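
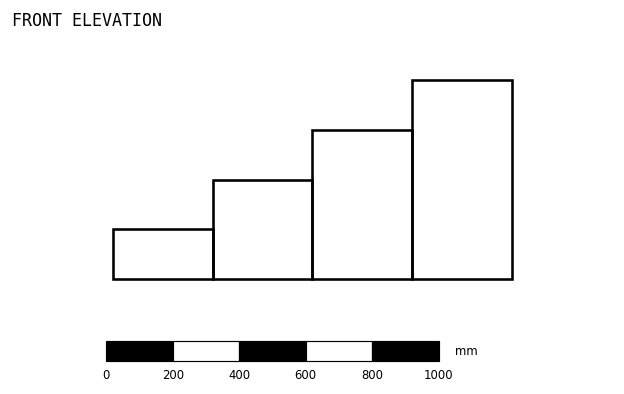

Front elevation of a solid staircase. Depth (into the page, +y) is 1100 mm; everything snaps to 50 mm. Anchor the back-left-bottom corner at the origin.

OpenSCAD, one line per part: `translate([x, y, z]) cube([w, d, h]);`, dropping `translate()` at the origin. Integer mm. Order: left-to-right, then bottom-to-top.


cube([300, 1100, 150]);
translate([300, 0, 0]) cube([300, 1100, 300]);
translate([600, 0, 0]) cube([300, 1100, 450]);
translate([900, 0, 0]) cube([300, 1100, 600]);


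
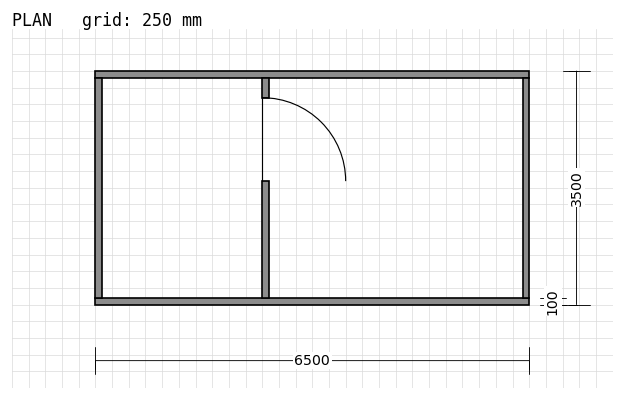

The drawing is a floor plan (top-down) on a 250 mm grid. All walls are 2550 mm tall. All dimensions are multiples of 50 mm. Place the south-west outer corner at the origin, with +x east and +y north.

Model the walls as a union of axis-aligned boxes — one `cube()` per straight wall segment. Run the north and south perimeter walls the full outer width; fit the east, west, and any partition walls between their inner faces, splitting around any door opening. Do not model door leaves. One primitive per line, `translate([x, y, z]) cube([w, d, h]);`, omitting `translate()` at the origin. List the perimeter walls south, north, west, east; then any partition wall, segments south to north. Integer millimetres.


cube([6500, 100, 2550]);
translate([0, 3400, 0]) cube([6500, 100, 2550]);
translate([0, 100, 0]) cube([100, 3300, 2550]);
translate([6400, 100, 0]) cube([100, 3300, 2550]);
translate([2500, 100, 0]) cube([100, 1750, 2550]);
translate([2500, 3100, 0]) cube([100, 300, 2550]);


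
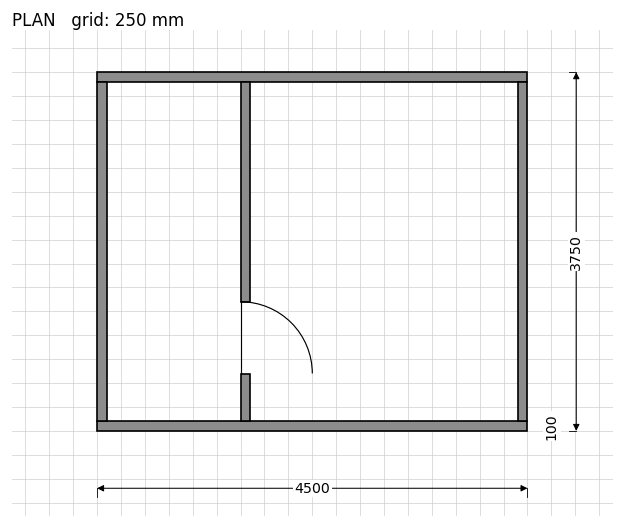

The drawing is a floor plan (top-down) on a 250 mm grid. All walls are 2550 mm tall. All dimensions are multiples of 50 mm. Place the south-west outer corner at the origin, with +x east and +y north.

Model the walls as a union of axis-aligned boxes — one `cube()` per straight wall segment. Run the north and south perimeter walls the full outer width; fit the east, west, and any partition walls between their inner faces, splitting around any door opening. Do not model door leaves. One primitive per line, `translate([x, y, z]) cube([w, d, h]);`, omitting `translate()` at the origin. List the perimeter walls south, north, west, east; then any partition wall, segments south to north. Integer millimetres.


cube([4500, 100, 2550]);
translate([0, 3650, 0]) cube([4500, 100, 2550]);
translate([0, 100, 0]) cube([100, 3550, 2550]);
translate([4400, 100, 0]) cube([100, 3550, 2550]);
translate([1500, 100, 0]) cube([100, 500, 2550]);
translate([1500, 1350, 0]) cube([100, 2300, 2550]);


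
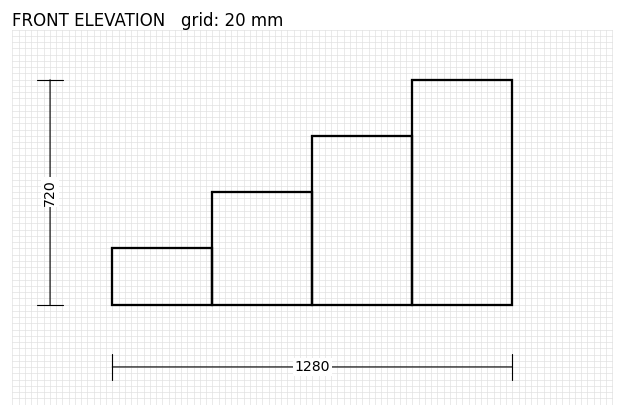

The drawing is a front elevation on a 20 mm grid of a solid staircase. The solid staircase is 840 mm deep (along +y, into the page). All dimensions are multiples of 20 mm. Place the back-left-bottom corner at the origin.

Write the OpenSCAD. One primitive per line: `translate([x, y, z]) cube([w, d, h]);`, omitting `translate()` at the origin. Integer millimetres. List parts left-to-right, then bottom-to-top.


cube([320, 840, 180]);
translate([320, 0, 0]) cube([320, 840, 360]);
translate([640, 0, 0]) cube([320, 840, 540]);
translate([960, 0, 0]) cube([320, 840, 720]);


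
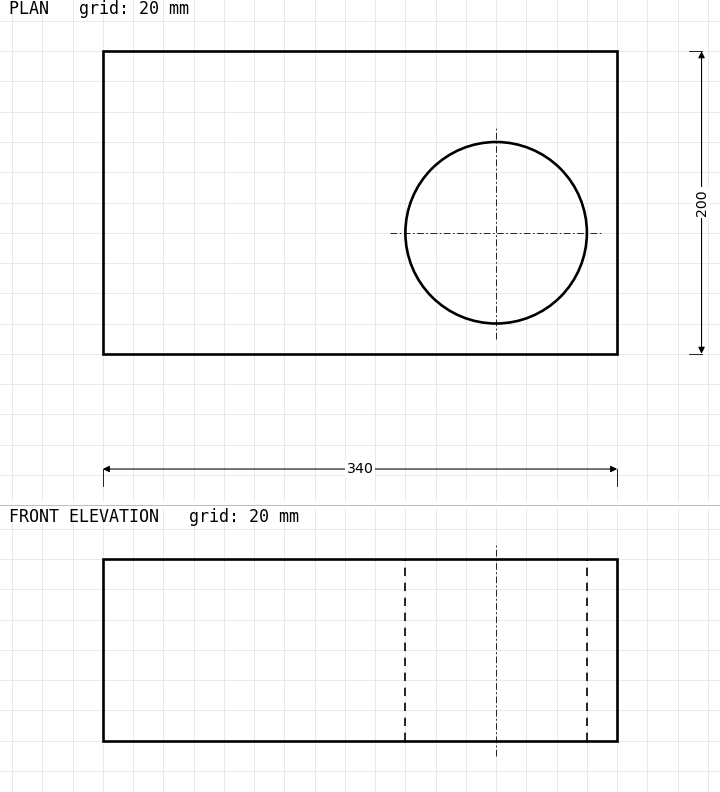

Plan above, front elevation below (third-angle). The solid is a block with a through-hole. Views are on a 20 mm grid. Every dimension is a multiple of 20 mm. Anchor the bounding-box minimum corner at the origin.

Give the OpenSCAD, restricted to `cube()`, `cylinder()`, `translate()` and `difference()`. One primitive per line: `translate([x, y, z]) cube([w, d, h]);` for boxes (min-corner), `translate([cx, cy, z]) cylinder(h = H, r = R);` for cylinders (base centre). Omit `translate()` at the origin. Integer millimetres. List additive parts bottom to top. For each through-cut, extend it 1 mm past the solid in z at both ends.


difference() {
  cube([340, 200, 120]);
  translate([260, 80, -1]) cylinder(h = 122, r = 60);
}


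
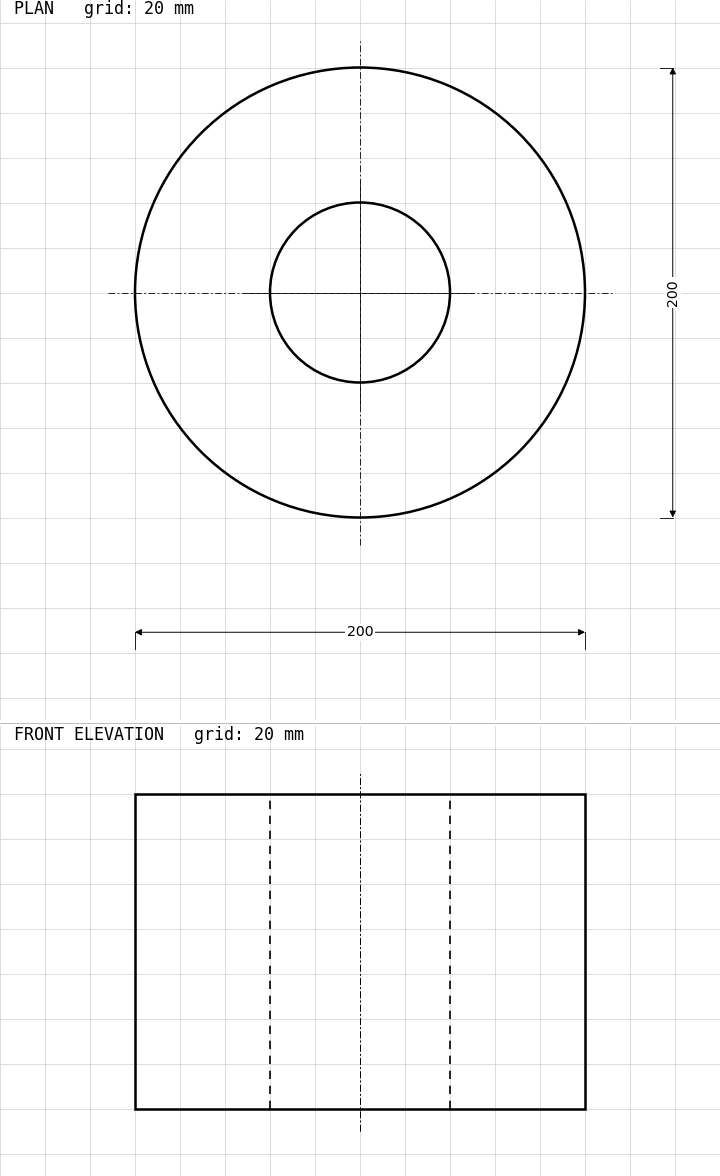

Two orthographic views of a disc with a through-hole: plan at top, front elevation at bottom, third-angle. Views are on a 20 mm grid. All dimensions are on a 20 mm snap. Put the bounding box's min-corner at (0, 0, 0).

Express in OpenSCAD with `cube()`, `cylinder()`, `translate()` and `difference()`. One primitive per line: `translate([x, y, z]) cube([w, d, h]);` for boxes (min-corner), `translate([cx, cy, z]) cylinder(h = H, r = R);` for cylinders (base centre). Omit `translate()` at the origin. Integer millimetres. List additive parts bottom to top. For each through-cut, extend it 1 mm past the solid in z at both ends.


difference() {
  translate([100, 100, 0]) cylinder(h = 140, r = 100);
  translate([100, 100, -1]) cylinder(h = 142, r = 40);
}


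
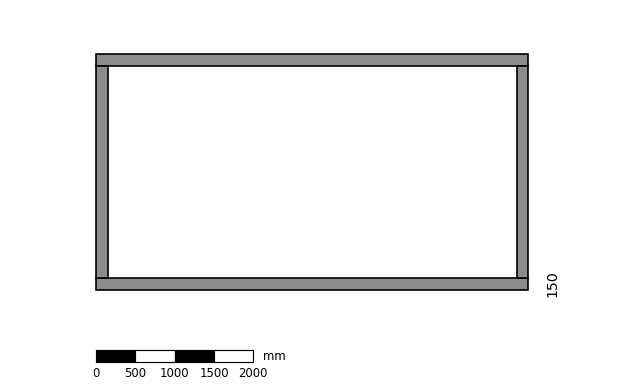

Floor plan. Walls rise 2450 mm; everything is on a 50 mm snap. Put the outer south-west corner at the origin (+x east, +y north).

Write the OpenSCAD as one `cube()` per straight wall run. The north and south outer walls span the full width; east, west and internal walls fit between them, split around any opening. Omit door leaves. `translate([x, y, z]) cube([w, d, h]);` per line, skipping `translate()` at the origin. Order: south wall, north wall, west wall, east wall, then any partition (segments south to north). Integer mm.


cube([5500, 150, 2450]);
translate([0, 2850, 0]) cube([5500, 150, 2450]);
translate([0, 150, 0]) cube([150, 2700, 2450]);
translate([5350, 150, 0]) cube([150, 2700, 2450]);


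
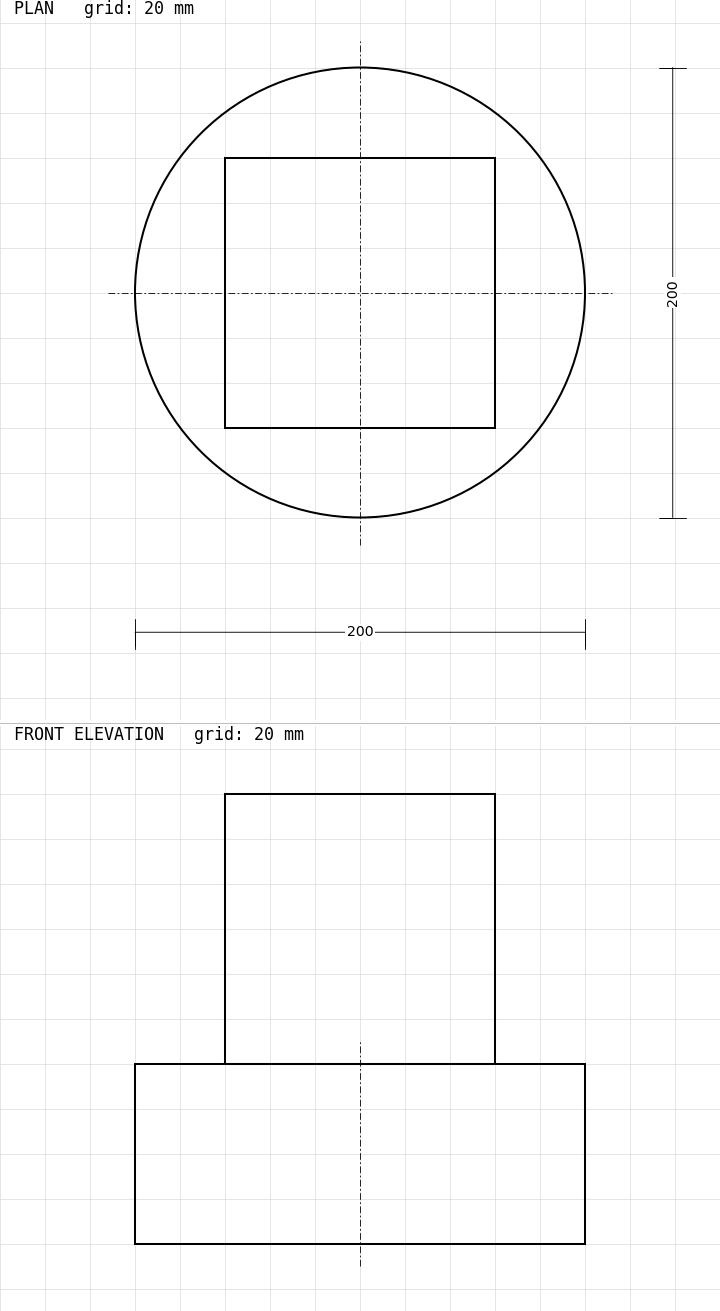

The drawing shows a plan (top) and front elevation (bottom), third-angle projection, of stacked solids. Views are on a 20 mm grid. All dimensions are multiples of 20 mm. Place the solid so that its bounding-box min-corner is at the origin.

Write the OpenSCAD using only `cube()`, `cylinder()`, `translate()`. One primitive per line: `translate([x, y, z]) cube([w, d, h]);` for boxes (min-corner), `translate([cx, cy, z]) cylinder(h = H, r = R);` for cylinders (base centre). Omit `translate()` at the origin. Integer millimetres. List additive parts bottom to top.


translate([100, 100, 0]) cylinder(h = 80, r = 100);
translate([40, 40, 80]) cube([120, 120, 120]);


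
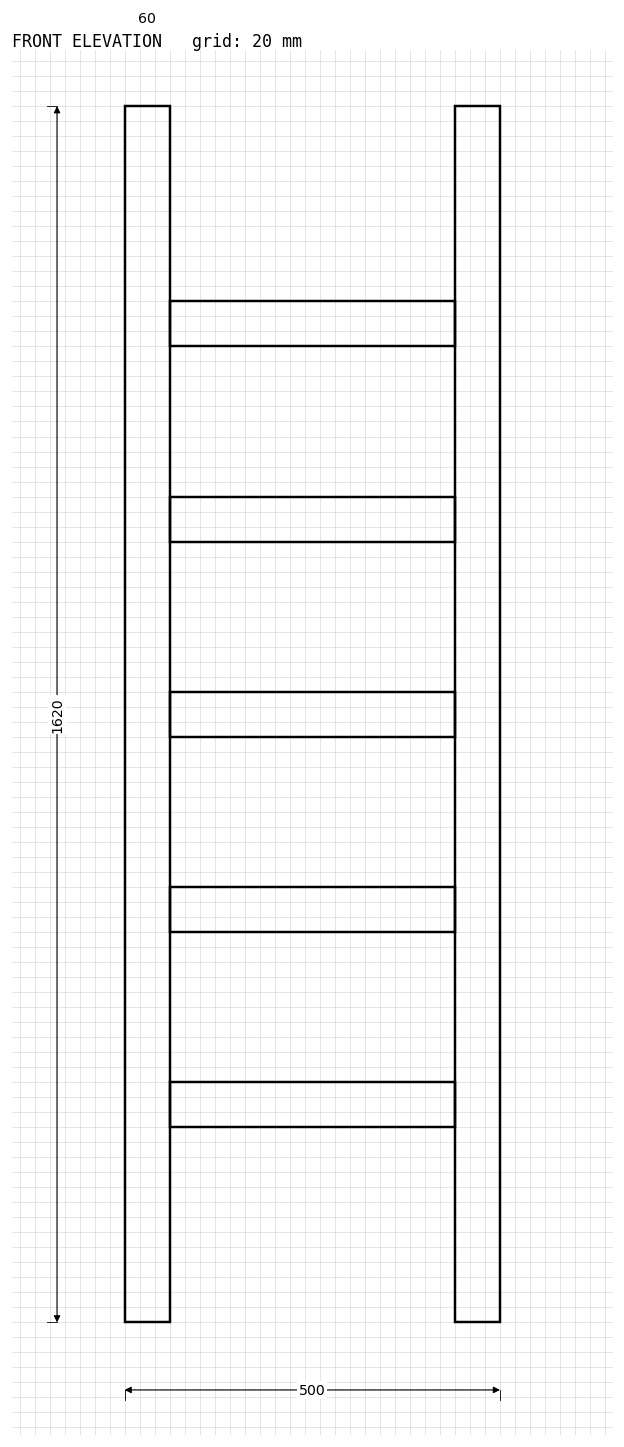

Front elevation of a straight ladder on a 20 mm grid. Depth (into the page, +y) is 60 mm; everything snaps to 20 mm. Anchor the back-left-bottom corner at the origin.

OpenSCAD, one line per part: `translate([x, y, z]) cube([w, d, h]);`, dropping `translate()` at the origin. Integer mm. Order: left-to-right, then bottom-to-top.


cube([60, 60, 1620]);
translate([60, 0, 260]) cube([380, 60, 60]);
translate([60, 0, 520]) cube([380, 60, 60]);
translate([60, 0, 780]) cube([380, 60, 60]);
translate([60, 0, 1040]) cube([380, 60, 60]);
translate([60, 0, 1300]) cube([380, 60, 60]);
translate([440, 0, 0]) cube([60, 60, 1620]);


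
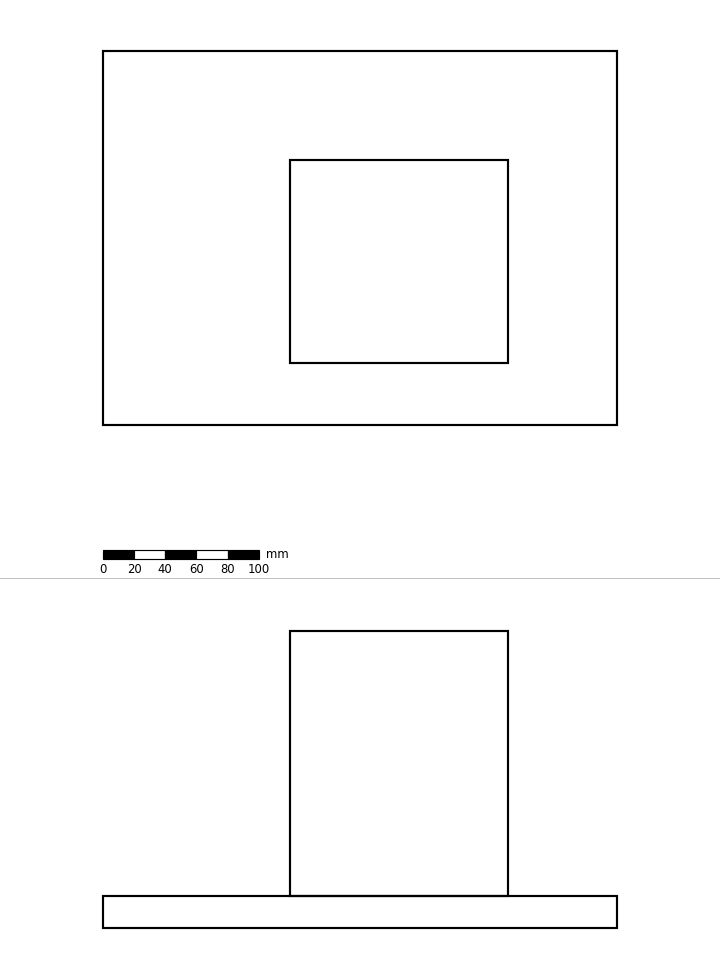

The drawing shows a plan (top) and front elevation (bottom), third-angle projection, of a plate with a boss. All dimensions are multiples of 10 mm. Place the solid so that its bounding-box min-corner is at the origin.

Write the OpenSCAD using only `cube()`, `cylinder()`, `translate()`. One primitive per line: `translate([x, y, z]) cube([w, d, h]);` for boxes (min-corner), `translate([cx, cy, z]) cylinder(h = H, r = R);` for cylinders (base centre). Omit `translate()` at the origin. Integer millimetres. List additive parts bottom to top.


cube([330, 240, 20]);
translate([120, 40, 20]) cube([140, 130, 170]);


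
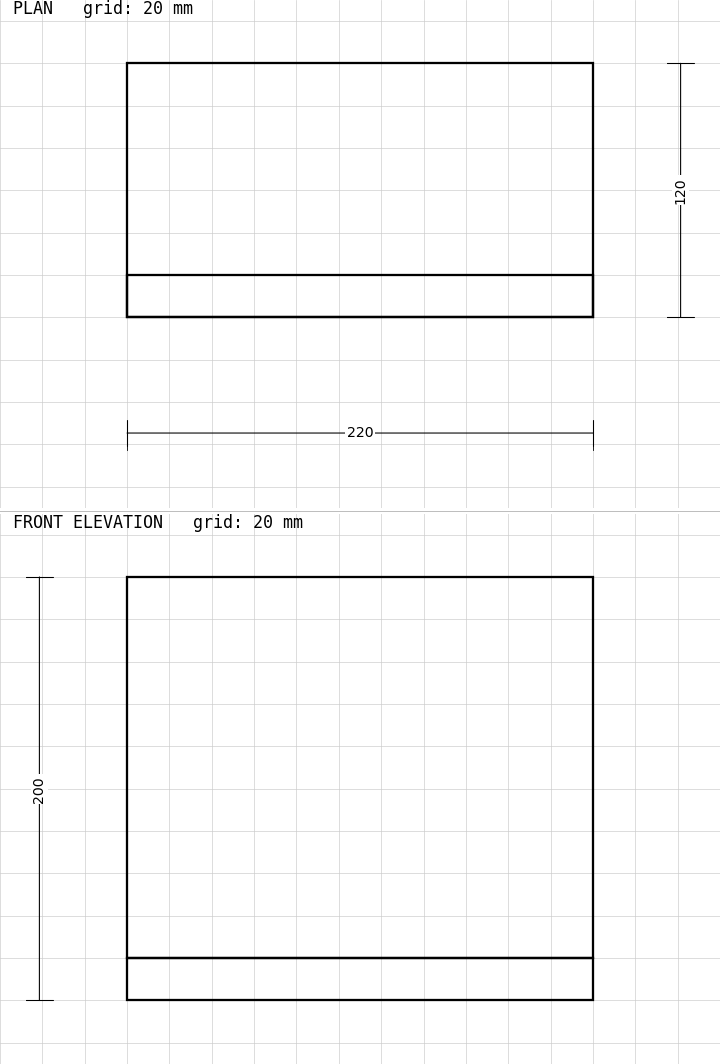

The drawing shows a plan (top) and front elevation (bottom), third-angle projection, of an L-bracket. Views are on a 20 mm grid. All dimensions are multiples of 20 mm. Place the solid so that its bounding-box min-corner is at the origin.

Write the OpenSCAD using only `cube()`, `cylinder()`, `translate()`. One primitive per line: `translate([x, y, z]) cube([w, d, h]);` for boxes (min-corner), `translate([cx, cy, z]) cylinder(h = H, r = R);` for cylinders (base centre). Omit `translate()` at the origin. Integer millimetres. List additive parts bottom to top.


cube([220, 120, 20]);
translate([0, 0, 20]) cube([220, 20, 180]);


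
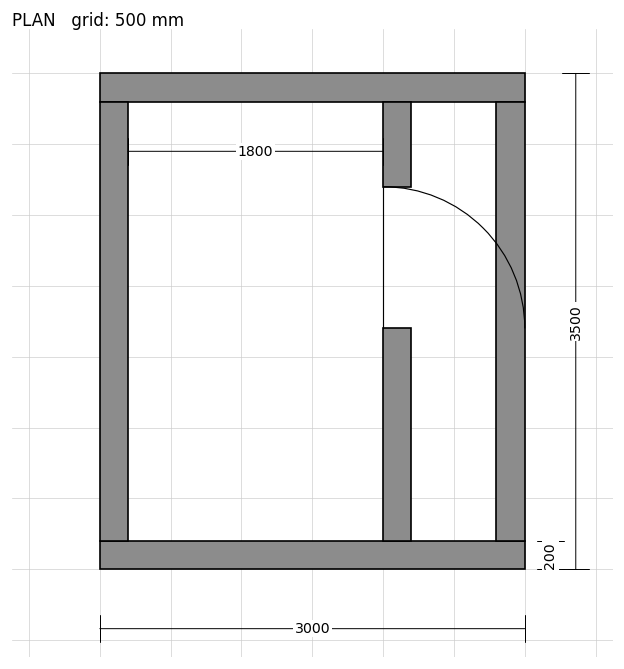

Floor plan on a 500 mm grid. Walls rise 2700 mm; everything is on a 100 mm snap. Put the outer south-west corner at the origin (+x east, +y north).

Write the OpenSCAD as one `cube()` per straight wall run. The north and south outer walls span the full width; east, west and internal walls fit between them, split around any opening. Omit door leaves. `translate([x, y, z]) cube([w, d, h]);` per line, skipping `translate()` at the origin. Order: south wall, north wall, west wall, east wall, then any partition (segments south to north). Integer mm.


cube([3000, 200, 2700]);
translate([0, 3300, 0]) cube([3000, 200, 2700]);
translate([0, 200, 0]) cube([200, 3100, 2700]);
translate([2800, 200, 0]) cube([200, 3100, 2700]);
translate([2000, 200, 0]) cube([200, 1500, 2700]);
translate([2000, 2700, 0]) cube([200, 600, 2700]);


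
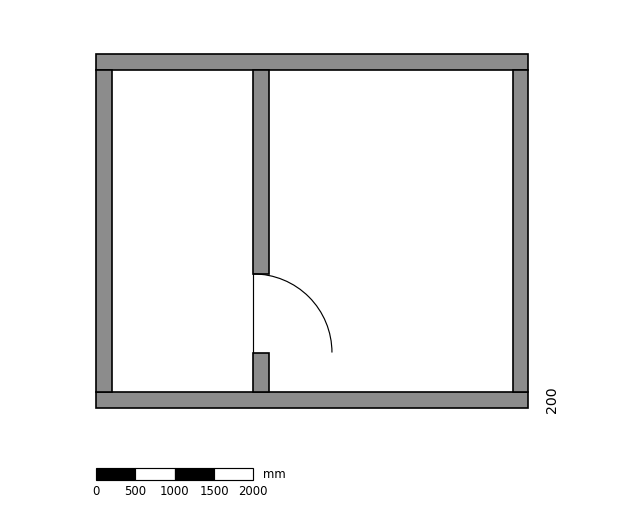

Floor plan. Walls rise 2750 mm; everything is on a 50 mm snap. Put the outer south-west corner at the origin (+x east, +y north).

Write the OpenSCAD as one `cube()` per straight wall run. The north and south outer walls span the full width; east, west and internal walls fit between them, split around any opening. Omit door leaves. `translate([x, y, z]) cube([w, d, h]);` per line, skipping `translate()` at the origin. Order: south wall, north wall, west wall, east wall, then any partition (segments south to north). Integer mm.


cube([5500, 200, 2750]);
translate([0, 4300, 0]) cube([5500, 200, 2750]);
translate([0, 200, 0]) cube([200, 4100, 2750]);
translate([5300, 200, 0]) cube([200, 4100, 2750]);
translate([2000, 200, 0]) cube([200, 500, 2750]);
translate([2000, 1700, 0]) cube([200, 2600, 2750]);


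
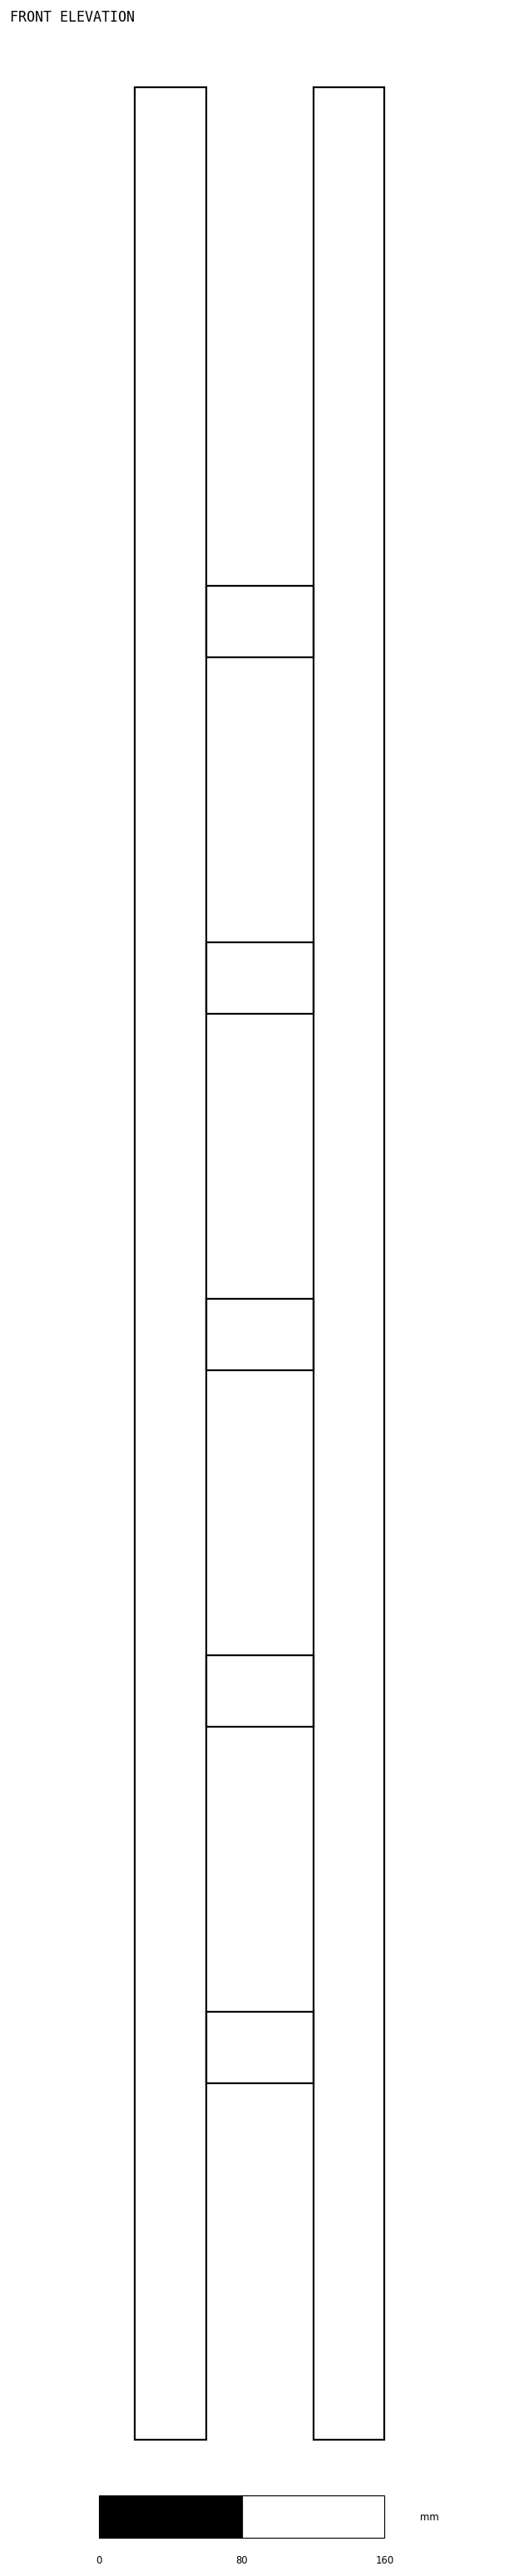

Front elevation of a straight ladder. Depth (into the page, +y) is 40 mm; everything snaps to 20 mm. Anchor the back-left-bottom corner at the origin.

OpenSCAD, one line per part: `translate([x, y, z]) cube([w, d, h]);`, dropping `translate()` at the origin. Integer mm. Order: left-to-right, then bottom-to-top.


cube([40, 40, 1320]);
translate([40, 0, 200]) cube([60, 40, 40]);
translate([40, 0, 400]) cube([60, 40, 40]);
translate([40, 0, 600]) cube([60, 40, 40]);
translate([40, 0, 800]) cube([60, 40, 40]);
translate([40, 0, 1000]) cube([60, 40, 40]);
translate([100, 0, 0]) cube([40, 40, 1320]);


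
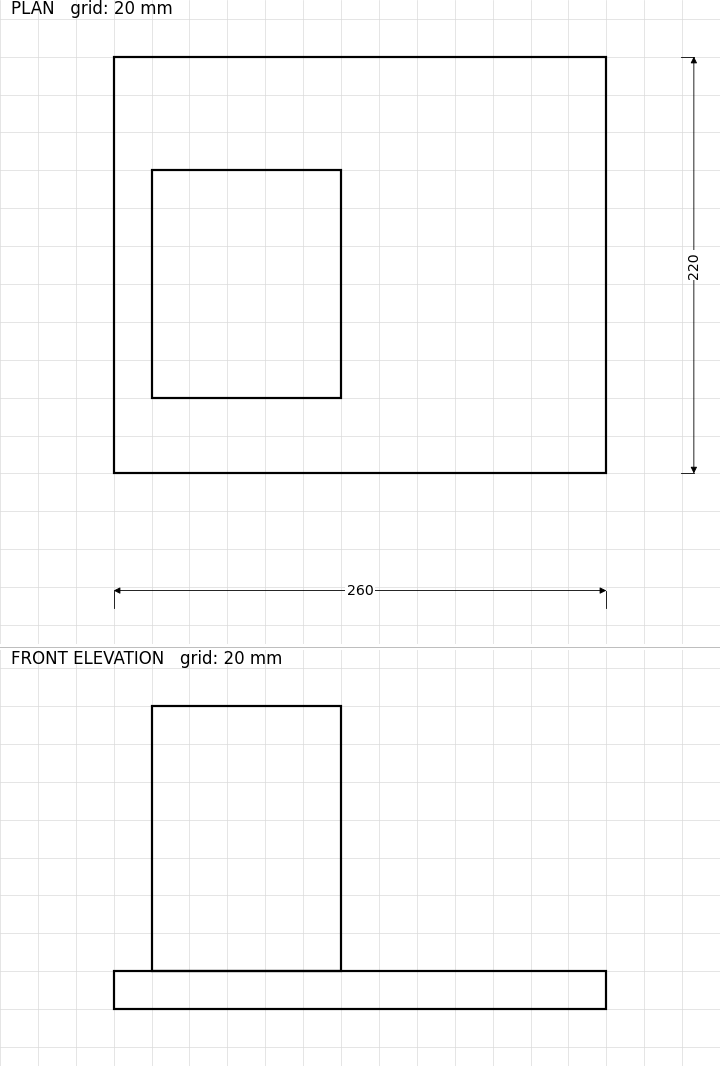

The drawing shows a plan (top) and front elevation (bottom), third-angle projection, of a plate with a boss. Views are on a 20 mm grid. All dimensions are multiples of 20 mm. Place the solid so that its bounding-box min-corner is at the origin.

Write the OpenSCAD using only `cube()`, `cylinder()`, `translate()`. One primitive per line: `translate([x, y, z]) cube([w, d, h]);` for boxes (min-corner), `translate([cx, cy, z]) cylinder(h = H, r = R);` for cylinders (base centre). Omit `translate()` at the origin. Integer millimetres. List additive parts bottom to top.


cube([260, 220, 20]);
translate([20, 40, 20]) cube([100, 120, 140]);


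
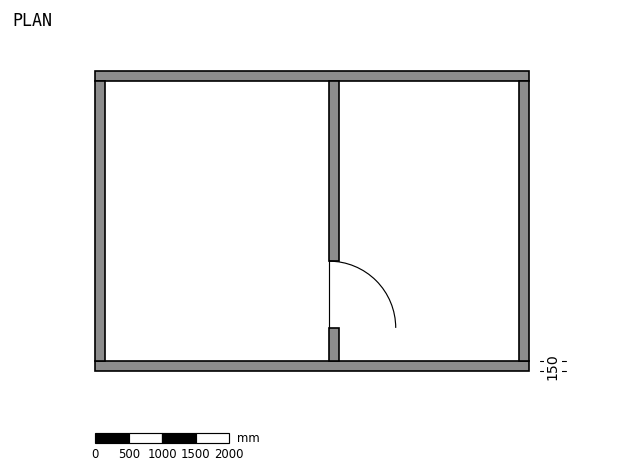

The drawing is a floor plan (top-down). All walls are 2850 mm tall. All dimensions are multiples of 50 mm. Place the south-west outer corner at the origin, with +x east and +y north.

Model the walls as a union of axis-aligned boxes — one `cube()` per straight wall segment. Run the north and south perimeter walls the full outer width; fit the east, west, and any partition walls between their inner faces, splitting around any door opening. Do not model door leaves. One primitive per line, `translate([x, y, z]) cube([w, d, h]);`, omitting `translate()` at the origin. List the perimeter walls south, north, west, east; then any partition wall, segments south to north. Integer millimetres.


cube([6500, 150, 2850]);
translate([0, 4350, 0]) cube([6500, 150, 2850]);
translate([0, 150, 0]) cube([150, 4200, 2850]);
translate([6350, 150, 0]) cube([150, 4200, 2850]);
translate([3500, 150, 0]) cube([150, 500, 2850]);
translate([3500, 1650, 0]) cube([150, 2700, 2850]);


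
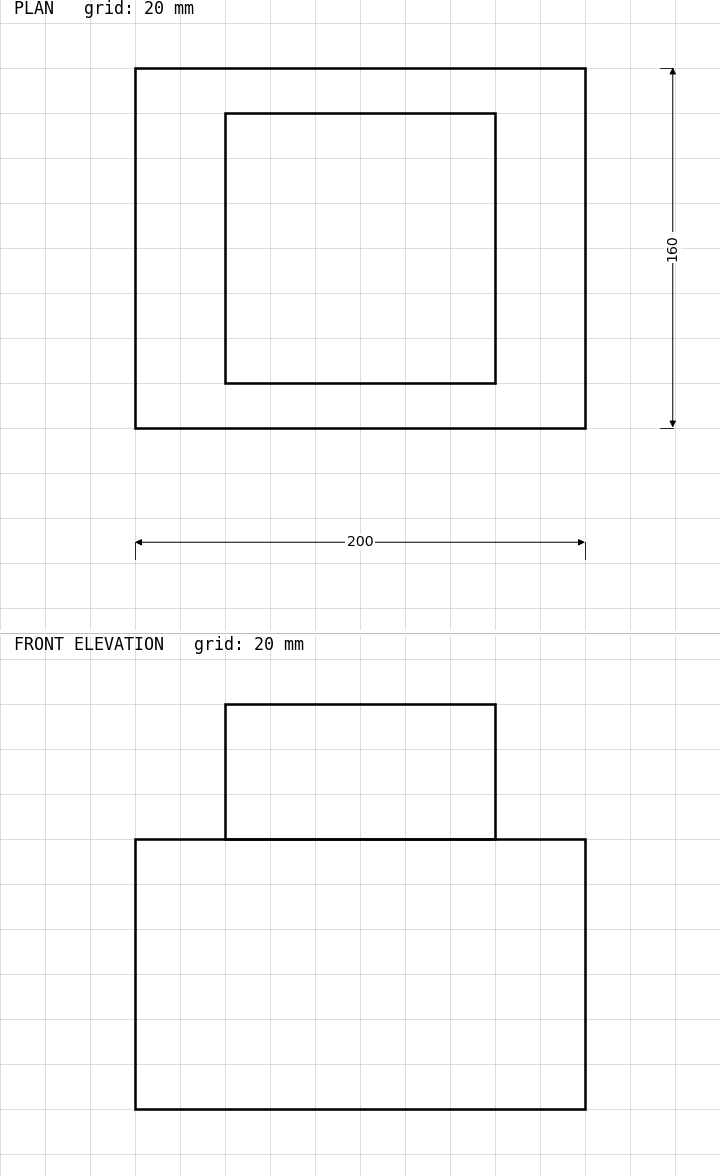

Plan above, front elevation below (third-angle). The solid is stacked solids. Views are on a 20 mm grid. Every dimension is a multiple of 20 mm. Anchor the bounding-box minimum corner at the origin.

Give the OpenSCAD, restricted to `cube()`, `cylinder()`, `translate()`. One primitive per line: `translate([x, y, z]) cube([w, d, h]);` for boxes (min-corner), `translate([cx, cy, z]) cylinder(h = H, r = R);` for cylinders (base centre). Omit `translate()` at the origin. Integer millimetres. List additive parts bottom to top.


cube([200, 160, 120]);
translate([40, 20, 120]) cube([120, 120, 60]);


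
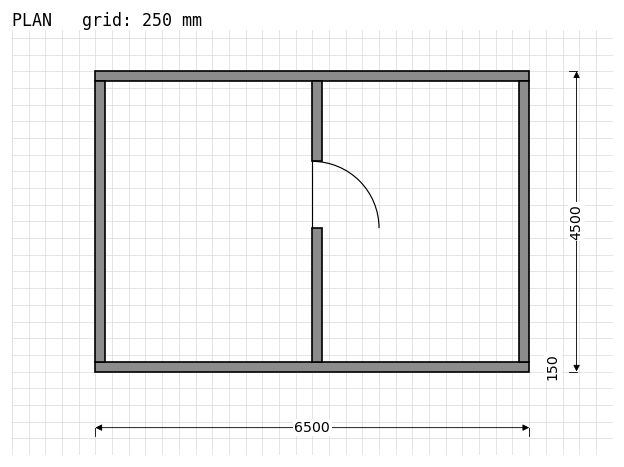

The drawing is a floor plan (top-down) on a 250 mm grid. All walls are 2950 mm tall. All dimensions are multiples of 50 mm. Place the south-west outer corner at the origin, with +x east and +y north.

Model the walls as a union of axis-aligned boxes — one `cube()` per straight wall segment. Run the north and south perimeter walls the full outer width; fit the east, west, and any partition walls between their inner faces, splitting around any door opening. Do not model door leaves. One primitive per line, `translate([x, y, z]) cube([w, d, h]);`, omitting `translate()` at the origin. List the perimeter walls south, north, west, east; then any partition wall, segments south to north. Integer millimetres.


cube([6500, 150, 2950]);
translate([0, 4350, 0]) cube([6500, 150, 2950]);
translate([0, 150, 0]) cube([150, 4200, 2950]);
translate([6350, 150, 0]) cube([150, 4200, 2950]);
translate([3250, 150, 0]) cube([150, 2000, 2950]);
translate([3250, 3150, 0]) cube([150, 1200, 2950]);


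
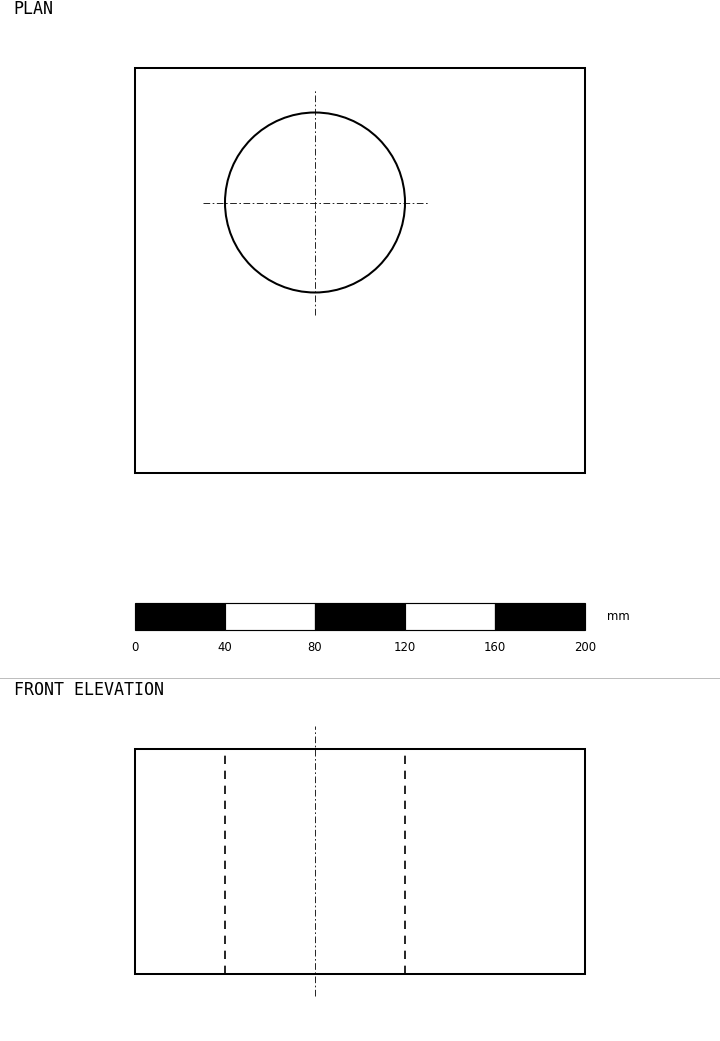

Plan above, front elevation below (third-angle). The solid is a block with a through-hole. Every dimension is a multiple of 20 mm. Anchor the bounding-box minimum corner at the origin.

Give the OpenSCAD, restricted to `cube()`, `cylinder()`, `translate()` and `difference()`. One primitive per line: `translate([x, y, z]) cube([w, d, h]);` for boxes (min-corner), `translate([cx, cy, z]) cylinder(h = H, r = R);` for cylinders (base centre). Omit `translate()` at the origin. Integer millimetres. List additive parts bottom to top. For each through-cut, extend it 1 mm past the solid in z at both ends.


difference() {
  cube([200, 180, 100]);
  translate([80, 120, -1]) cylinder(h = 102, r = 40);
}


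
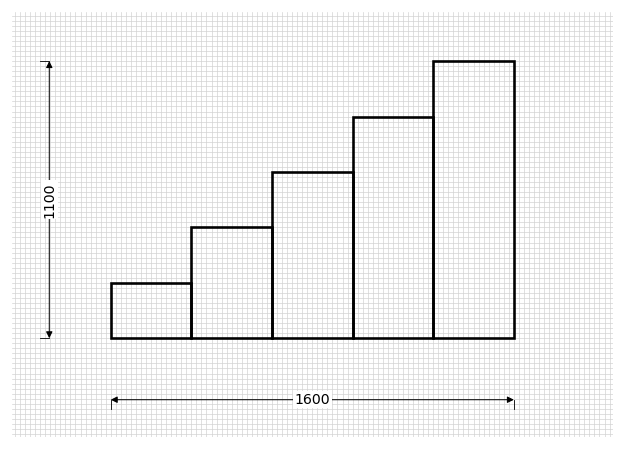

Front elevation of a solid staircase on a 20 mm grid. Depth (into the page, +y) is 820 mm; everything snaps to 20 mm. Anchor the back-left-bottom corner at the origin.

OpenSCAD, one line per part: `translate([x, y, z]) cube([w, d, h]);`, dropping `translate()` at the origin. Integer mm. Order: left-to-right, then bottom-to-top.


cube([320, 820, 220]);
translate([320, 0, 0]) cube([320, 820, 440]);
translate([640, 0, 0]) cube([320, 820, 660]);
translate([960, 0, 0]) cube([320, 820, 880]);
translate([1280, 0, 0]) cube([320, 820, 1100]);


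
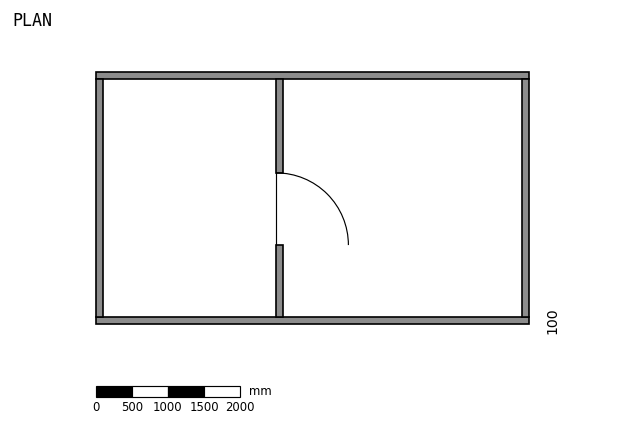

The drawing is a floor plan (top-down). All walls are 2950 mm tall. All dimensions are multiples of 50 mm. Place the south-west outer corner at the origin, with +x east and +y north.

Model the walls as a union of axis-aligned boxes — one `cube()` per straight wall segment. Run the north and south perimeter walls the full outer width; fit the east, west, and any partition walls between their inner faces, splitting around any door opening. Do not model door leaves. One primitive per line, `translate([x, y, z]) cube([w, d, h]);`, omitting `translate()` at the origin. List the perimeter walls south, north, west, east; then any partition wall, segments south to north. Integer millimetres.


cube([6000, 100, 2950]);
translate([0, 3400, 0]) cube([6000, 100, 2950]);
translate([0, 100, 0]) cube([100, 3300, 2950]);
translate([5900, 100, 0]) cube([100, 3300, 2950]);
translate([2500, 100, 0]) cube([100, 1000, 2950]);
translate([2500, 2100, 0]) cube([100, 1300, 2950]);


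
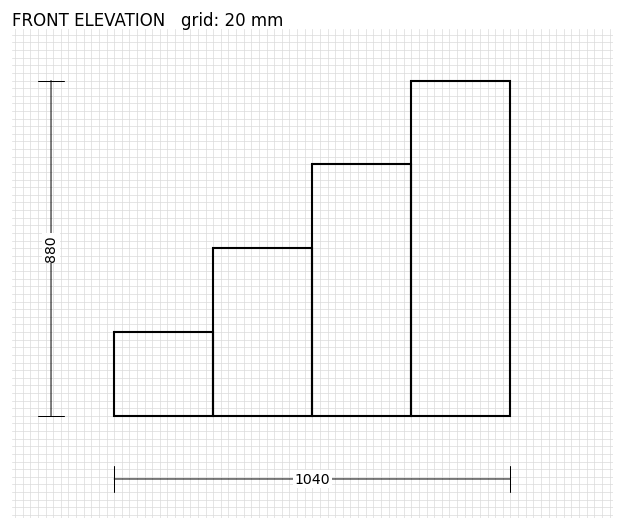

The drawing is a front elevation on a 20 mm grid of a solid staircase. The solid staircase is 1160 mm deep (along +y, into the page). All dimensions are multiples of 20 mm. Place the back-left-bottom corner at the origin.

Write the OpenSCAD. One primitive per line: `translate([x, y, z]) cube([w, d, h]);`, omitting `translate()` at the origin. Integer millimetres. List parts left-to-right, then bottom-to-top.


cube([260, 1160, 220]);
translate([260, 0, 0]) cube([260, 1160, 440]);
translate([520, 0, 0]) cube([260, 1160, 660]);
translate([780, 0, 0]) cube([260, 1160, 880]);


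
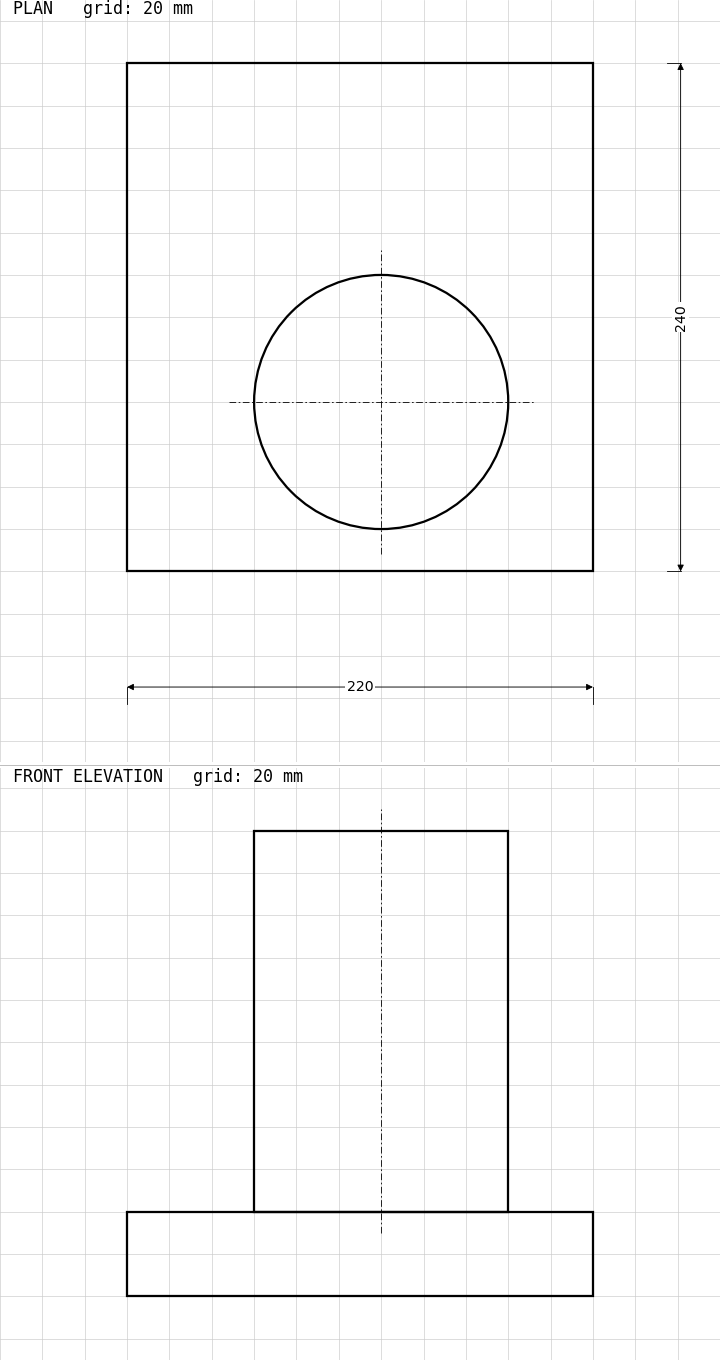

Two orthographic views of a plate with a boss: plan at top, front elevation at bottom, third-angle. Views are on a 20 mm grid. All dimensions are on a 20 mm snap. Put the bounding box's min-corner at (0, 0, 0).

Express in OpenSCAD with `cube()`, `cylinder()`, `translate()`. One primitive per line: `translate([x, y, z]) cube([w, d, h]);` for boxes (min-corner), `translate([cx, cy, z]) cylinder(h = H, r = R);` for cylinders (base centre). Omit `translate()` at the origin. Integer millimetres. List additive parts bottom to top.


cube([220, 240, 40]);
translate([120, 80, 40]) cylinder(h = 180, r = 60);


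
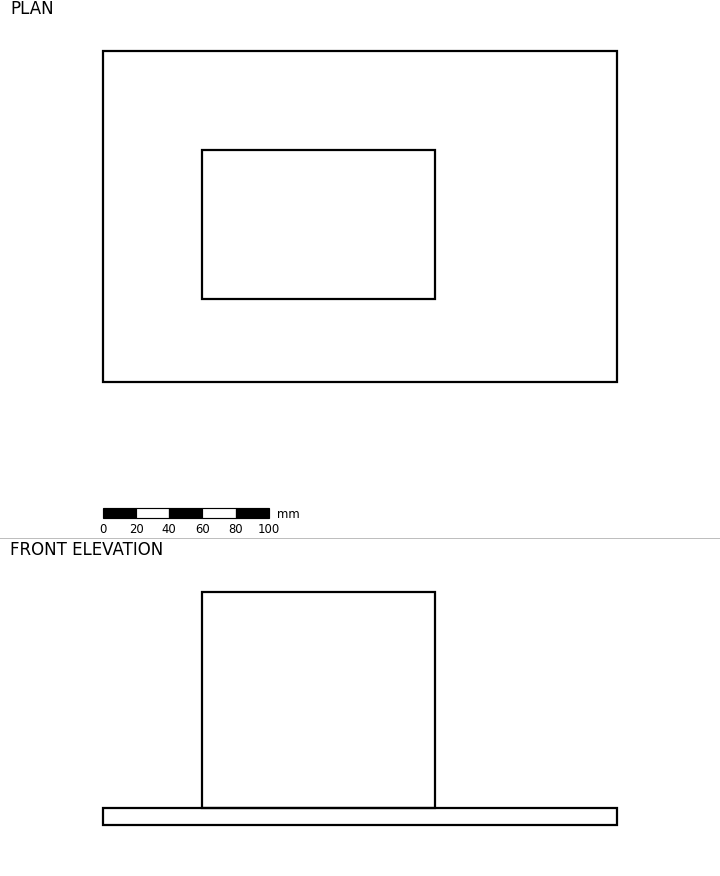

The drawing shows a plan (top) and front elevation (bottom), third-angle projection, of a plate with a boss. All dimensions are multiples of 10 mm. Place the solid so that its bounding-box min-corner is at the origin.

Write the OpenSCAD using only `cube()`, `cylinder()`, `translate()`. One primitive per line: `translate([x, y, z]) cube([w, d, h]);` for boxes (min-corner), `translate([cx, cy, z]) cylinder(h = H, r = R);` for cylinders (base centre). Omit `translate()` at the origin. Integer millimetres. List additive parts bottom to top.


cube([310, 200, 10]);
translate([60, 50, 10]) cube([140, 90, 130]);


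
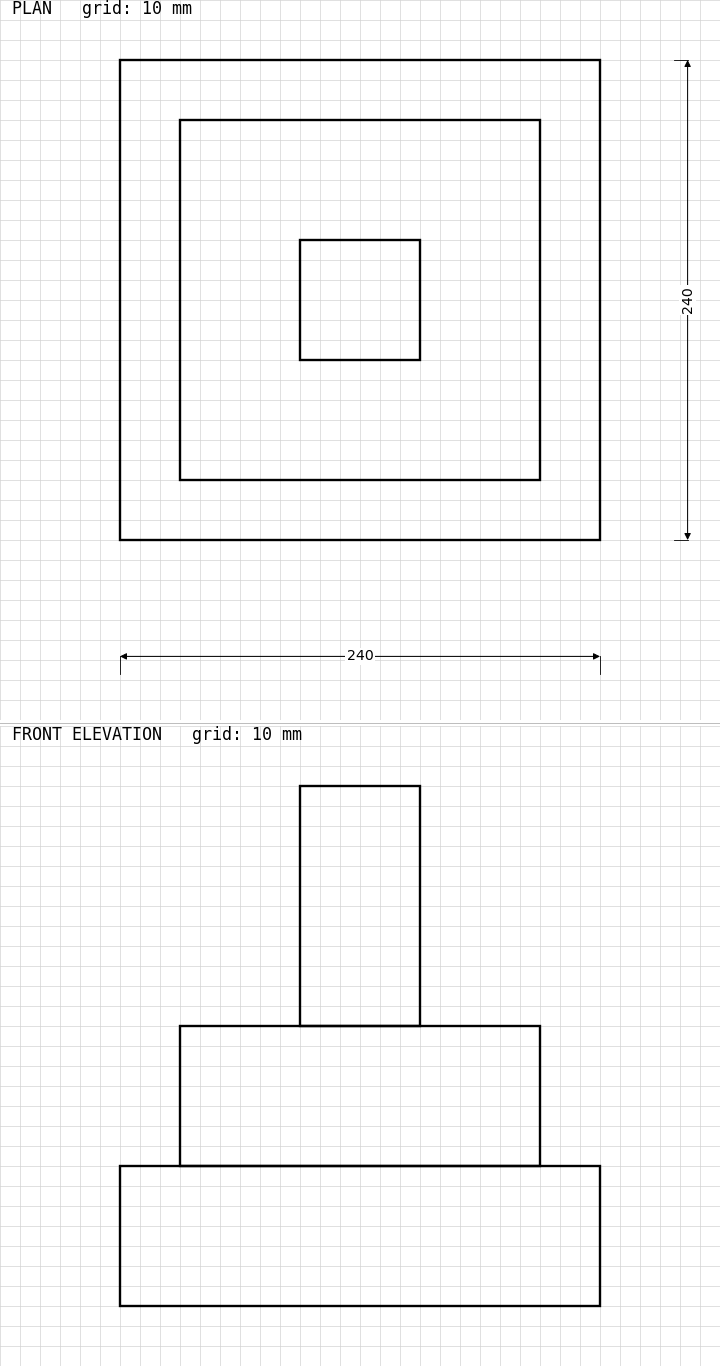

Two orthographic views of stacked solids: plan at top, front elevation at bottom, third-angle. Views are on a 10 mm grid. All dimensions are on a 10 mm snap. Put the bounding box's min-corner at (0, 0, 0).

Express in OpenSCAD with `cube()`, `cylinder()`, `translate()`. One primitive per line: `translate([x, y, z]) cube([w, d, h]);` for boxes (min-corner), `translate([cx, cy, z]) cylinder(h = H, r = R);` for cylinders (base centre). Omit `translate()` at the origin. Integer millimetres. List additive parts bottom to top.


cube([240, 240, 70]);
translate([30, 30, 70]) cube([180, 180, 70]);
translate([90, 90, 140]) cube([60, 60, 120]);


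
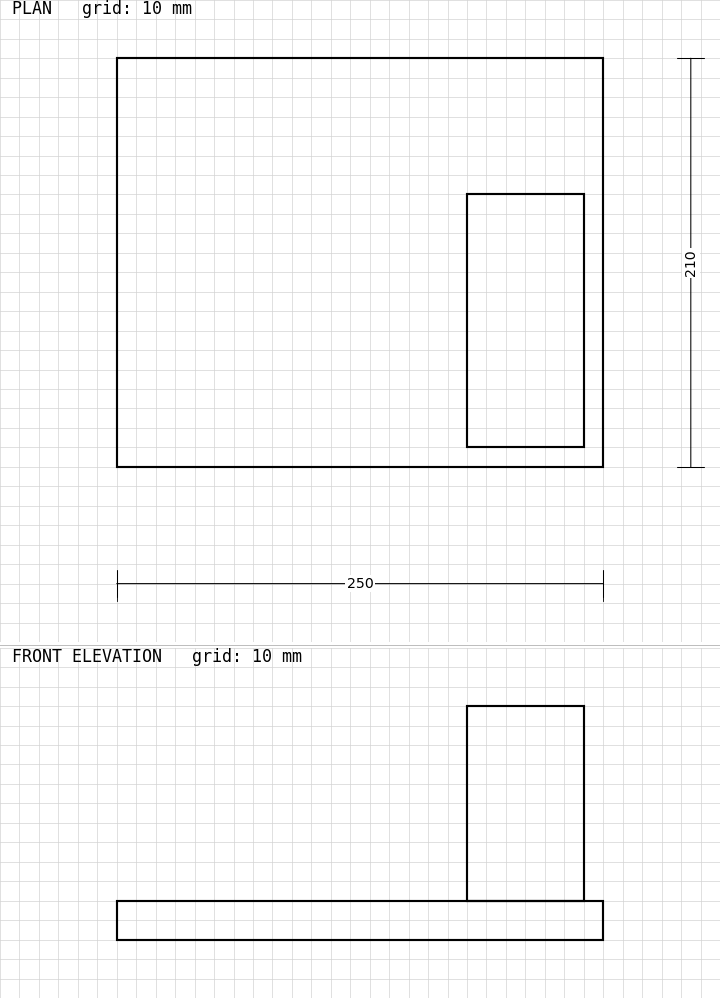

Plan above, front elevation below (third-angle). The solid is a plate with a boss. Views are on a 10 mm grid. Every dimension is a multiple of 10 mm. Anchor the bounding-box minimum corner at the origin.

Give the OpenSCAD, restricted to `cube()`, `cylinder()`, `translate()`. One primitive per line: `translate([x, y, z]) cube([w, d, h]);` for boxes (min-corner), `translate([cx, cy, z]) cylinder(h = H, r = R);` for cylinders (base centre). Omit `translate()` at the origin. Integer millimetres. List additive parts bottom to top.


cube([250, 210, 20]);
translate([180, 10, 20]) cube([60, 130, 100]);


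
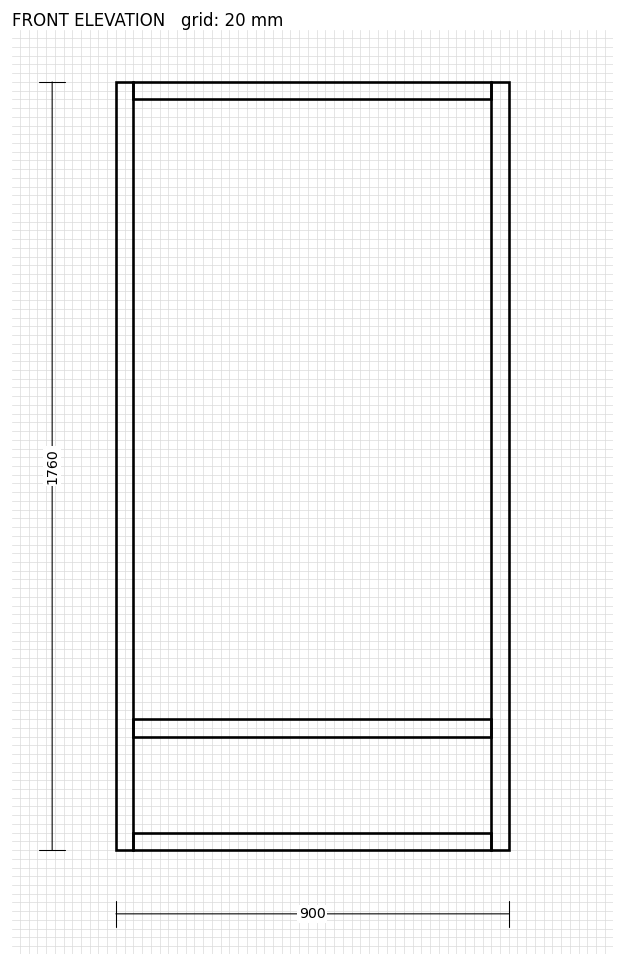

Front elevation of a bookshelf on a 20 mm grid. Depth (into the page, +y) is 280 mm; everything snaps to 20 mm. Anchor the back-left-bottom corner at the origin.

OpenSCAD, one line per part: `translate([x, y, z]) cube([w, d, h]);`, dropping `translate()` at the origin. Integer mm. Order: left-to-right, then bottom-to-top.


cube([40, 280, 1760]);
translate([40, 0, 0]) cube([820, 280, 40]);
translate([40, 0, 260]) cube([820, 280, 40]);
translate([40, 0, 1720]) cube([820, 280, 40]);
translate([860, 0, 0]) cube([40, 280, 1760]);


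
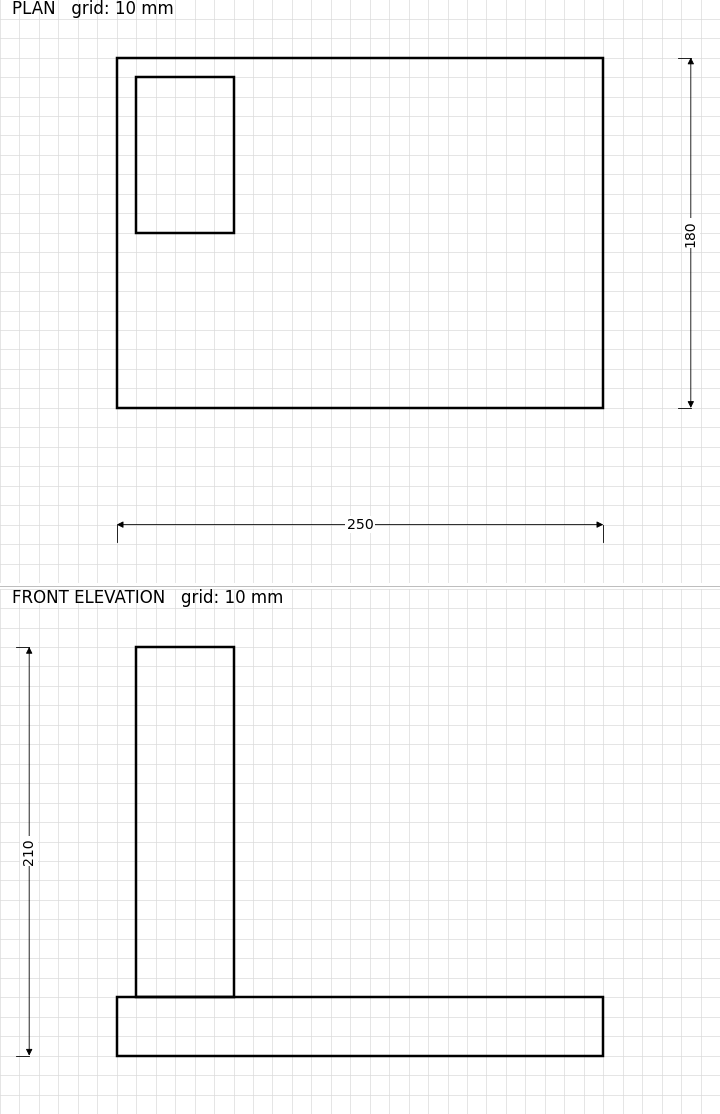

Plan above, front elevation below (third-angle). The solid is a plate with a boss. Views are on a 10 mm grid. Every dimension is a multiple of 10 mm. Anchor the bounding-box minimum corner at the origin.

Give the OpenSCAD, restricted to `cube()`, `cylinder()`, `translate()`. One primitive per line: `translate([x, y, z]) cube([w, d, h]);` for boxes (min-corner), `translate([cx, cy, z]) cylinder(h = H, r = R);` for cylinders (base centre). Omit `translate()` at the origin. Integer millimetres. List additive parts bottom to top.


cube([250, 180, 30]);
translate([10, 90, 30]) cube([50, 80, 180]);


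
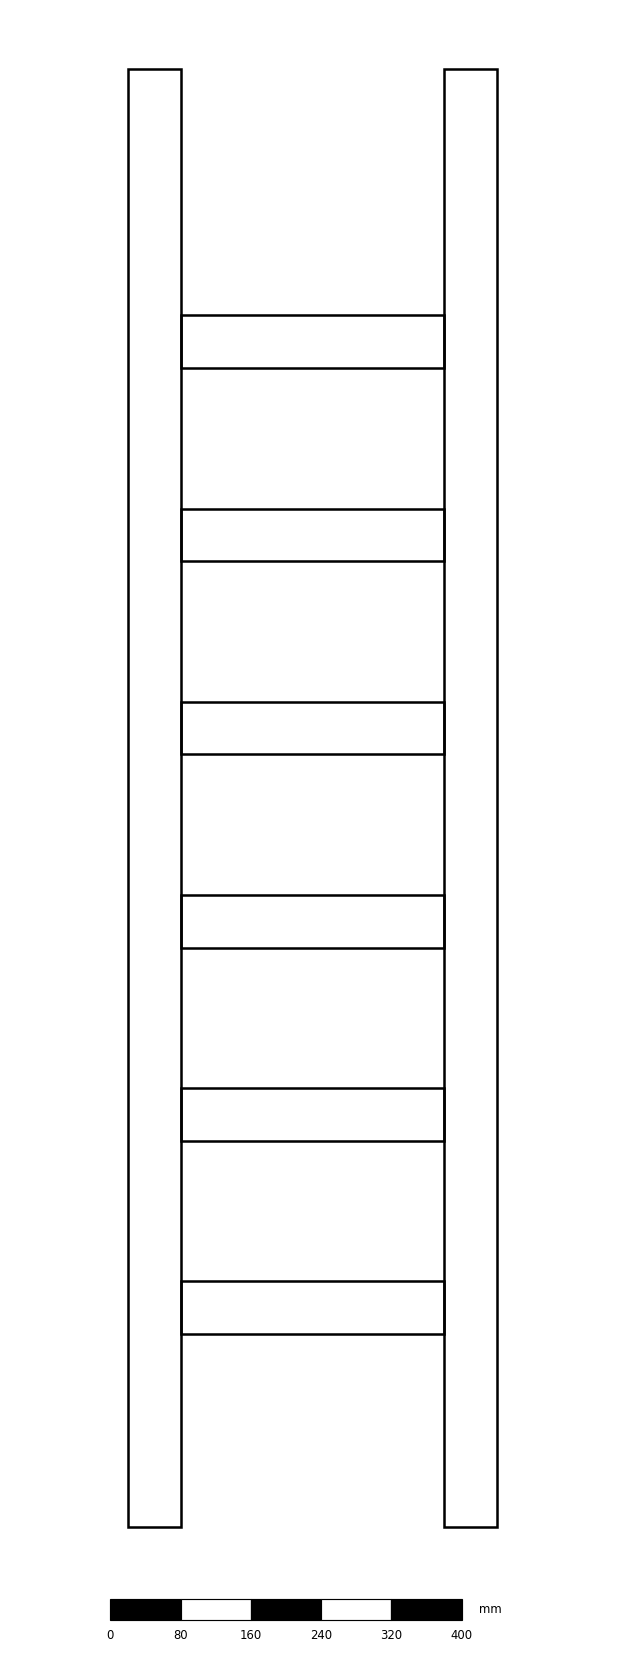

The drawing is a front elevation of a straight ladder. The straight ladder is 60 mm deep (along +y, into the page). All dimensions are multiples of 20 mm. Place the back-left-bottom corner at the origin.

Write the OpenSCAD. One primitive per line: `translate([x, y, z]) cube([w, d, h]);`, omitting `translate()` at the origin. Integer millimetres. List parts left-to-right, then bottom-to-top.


cube([60, 60, 1660]);
translate([60, 0, 220]) cube([300, 60, 60]);
translate([60, 0, 440]) cube([300, 60, 60]);
translate([60, 0, 660]) cube([300, 60, 60]);
translate([60, 0, 880]) cube([300, 60, 60]);
translate([60, 0, 1100]) cube([300, 60, 60]);
translate([60, 0, 1320]) cube([300, 60, 60]);
translate([360, 0, 0]) cube([60, 60, 1660]);


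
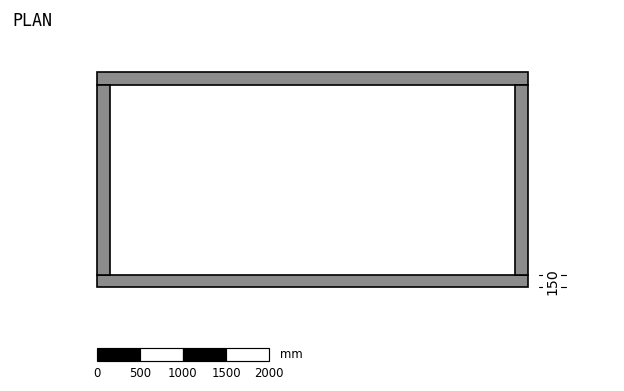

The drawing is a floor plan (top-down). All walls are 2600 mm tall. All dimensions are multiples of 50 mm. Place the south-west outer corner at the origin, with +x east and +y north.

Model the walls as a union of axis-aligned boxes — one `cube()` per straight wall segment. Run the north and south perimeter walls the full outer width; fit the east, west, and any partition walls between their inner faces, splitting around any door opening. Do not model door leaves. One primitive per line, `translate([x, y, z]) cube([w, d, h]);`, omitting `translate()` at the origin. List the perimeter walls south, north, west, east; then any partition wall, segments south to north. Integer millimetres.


cube([5000, 150, 2600]);
translate([0, 2350, 0]) cube([5000, 150, 2600]);
translate([0, 150, 0]) cube([150, 2200, 2600]);
translate([4850, 150, 0]) cube([150, 2200, 2600]);


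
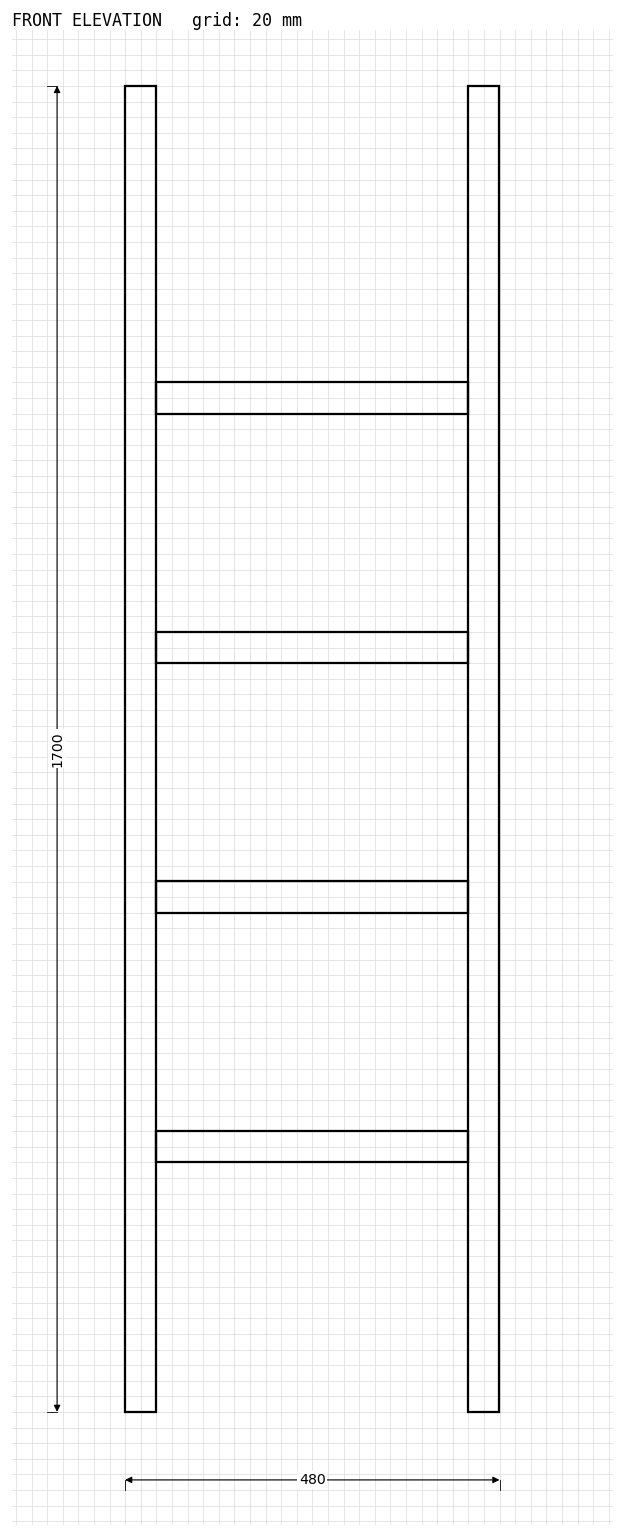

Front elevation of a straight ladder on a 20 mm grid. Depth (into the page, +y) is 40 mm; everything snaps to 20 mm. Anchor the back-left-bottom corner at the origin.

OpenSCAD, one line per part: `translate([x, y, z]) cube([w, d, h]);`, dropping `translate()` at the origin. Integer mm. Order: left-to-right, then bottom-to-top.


cube([40, 40, 1700]);
translate([40, 0, 320]) cube([400, 40, 40]);
translate([40, 0, 640]) cube([400, 40, 40]);
translate([40, 0, 960]) cube([400, 40, 40]);
translate([40, 0, 1280]) cube([400, 40, 40]);
translate([440, 0, 0]) cube([40, 40, 1700]);


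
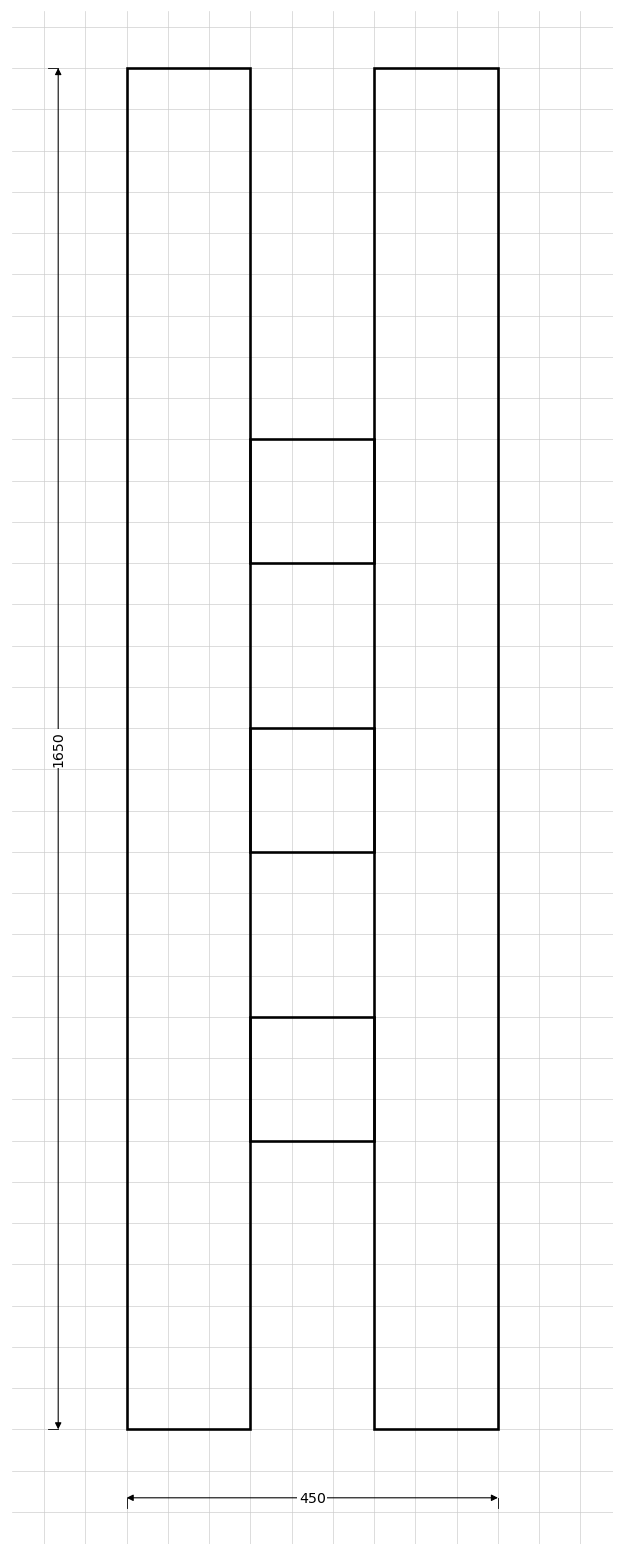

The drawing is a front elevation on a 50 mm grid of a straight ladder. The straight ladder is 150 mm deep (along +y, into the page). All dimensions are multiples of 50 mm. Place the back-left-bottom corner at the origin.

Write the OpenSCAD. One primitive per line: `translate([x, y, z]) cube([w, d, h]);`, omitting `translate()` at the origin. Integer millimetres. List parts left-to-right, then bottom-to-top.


cube([150, 150, 1650]);
translate([150, 0, 350]) cube([150, 150, 150]);
translate([150, 0, 700]) cube([150, 150, 150]);
translate([150, 0, 1050]) cube([150, 150, 150]);
translate([300, 0, 0]) cube([150, 150, 1650]);


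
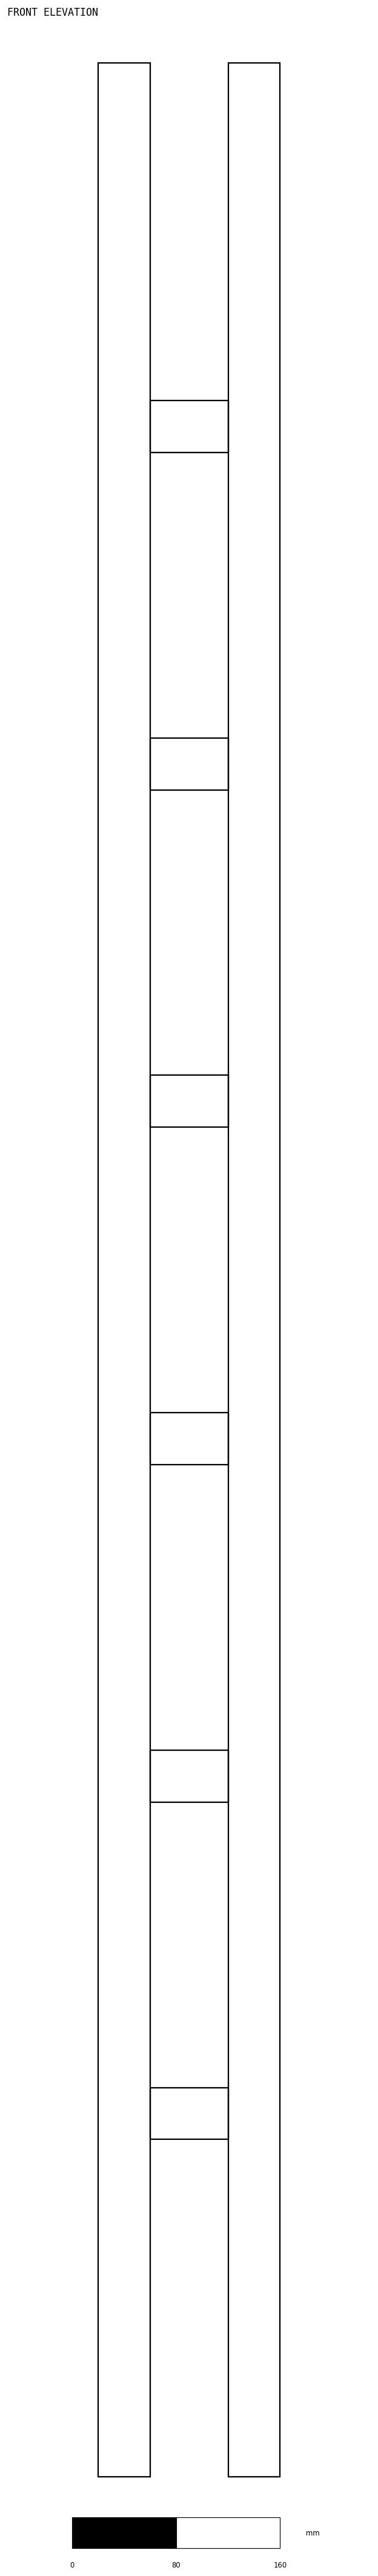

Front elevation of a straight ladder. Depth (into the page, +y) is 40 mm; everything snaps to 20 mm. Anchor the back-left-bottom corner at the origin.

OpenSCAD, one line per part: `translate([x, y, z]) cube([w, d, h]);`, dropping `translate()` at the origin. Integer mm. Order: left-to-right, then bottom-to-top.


cube([40, 40, 1860]);
translate([40, 0, 260]) cube([60, 40, 40]);
translate([40, 0, 520]) cube([60, 40, 40]);
translate([40, 0, 780]) cube([60, 40, 40]);
translate([40, 0, 1040]) cube([60, 40, 40]);
translate([40, 0, 1300]) cube([60, 40, 40]);
translate([40, 0, 1560]) cube([60, 40, 40]);
translate([100, 0, 0]) cube([40, 40, 1860]);


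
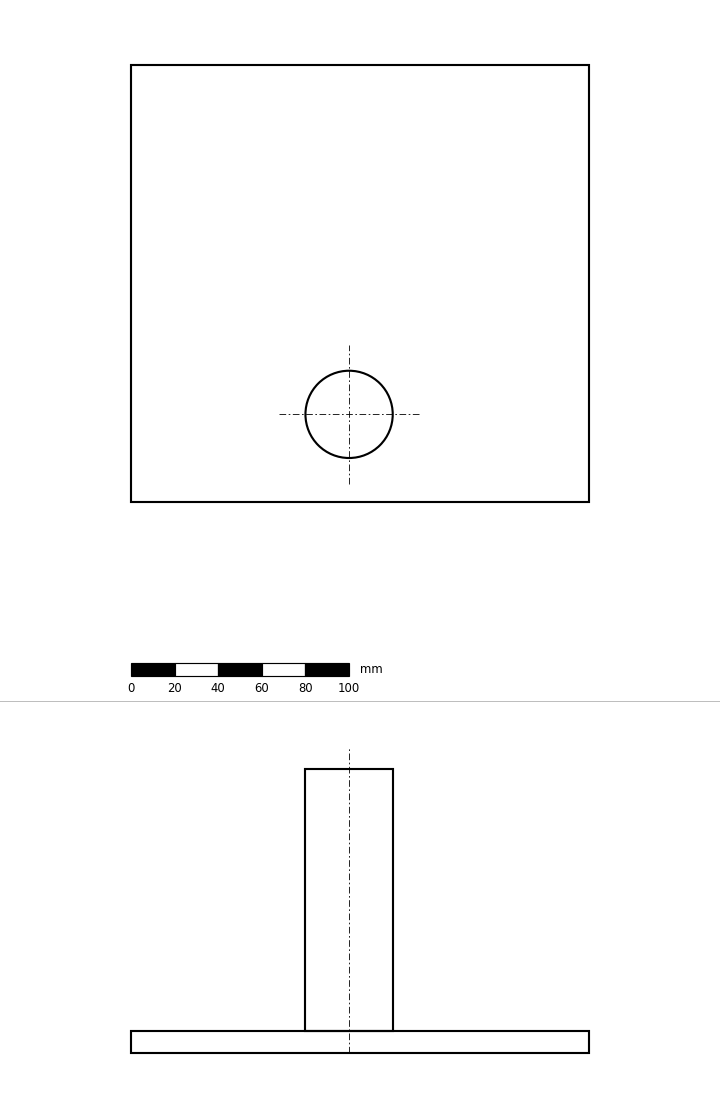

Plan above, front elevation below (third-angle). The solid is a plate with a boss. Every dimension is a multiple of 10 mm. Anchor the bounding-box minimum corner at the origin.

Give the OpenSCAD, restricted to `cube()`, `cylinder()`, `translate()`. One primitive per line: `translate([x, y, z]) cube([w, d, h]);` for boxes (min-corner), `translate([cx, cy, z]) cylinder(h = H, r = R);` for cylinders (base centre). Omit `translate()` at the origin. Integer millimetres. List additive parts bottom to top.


cube([210, 200, 10]);
translate([100, 40, 10]) cylinder(h = 120, r = 20);


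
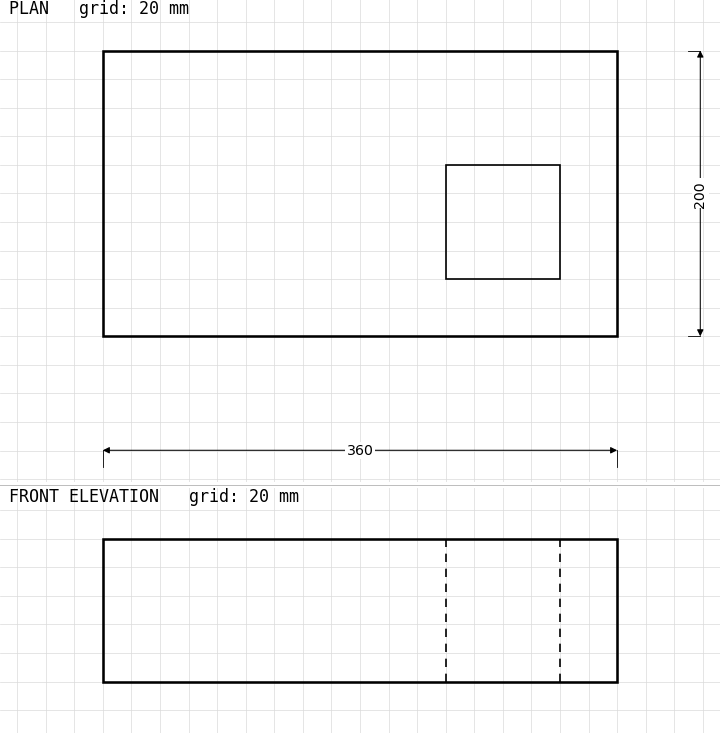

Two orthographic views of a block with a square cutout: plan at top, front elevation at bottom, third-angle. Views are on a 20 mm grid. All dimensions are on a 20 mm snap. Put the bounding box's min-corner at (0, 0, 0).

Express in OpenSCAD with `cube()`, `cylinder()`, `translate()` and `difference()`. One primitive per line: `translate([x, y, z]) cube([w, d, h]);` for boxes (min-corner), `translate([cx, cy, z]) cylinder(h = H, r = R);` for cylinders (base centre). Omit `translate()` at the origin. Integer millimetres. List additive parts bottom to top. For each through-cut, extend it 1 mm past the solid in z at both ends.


difference() {
  cube([360, 200, 100]);
  translate([240, 40, -1]) cube([80, 80, 102]);
}
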